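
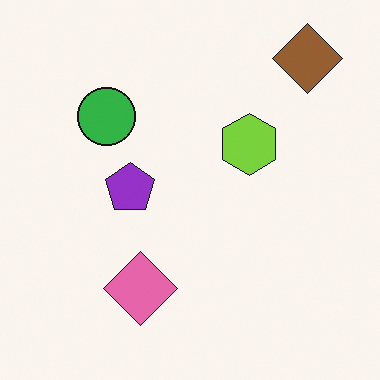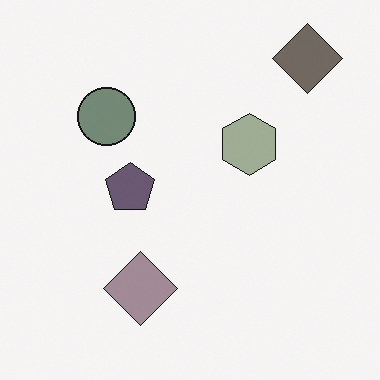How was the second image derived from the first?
It was made much more muted (saturation change).

All colors are more muted and greyish — a global saturation change.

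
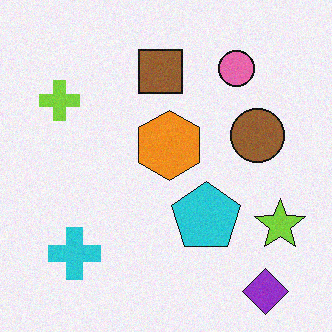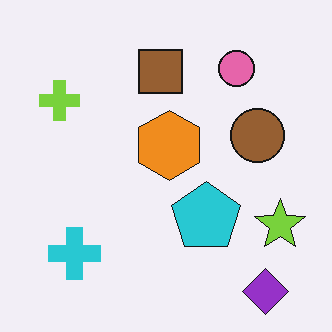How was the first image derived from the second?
The transformation is: degraded with a light layer of grain.

Random speckle covers the whole image, including the flat background.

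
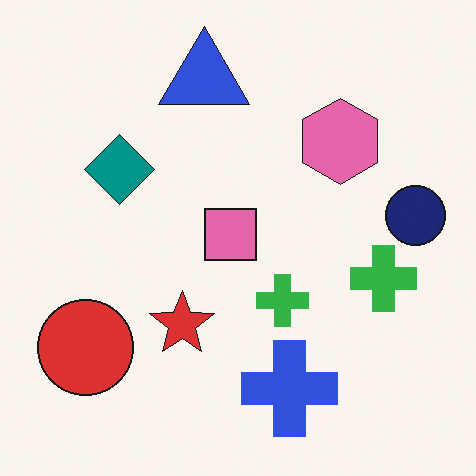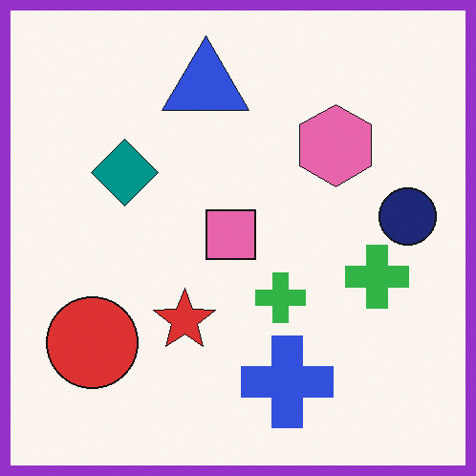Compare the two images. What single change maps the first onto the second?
Framed with a purple border.

A solid purple frame runs around the edge of the second image, with the content slightly shrunk inside it.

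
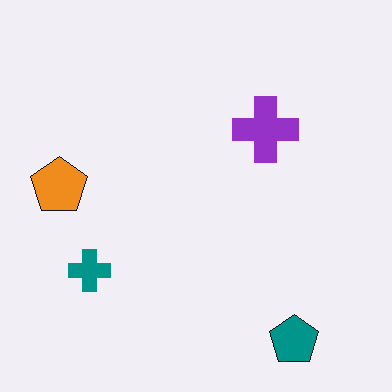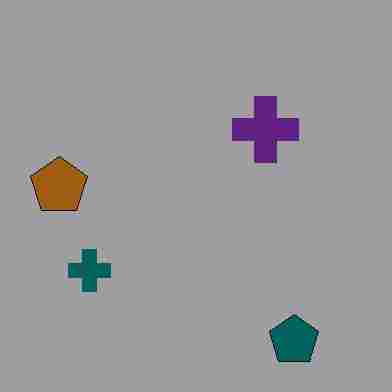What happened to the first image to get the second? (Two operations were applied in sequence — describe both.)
It was darkened a lot, then degraded with heavy JPEG compression.

Every pixel — background and shapes alike — is uniformly darkened. Blocky 8×8 compression artifacts appear around shape edges and the flat background shows ringing — characteristic JPEG degradation.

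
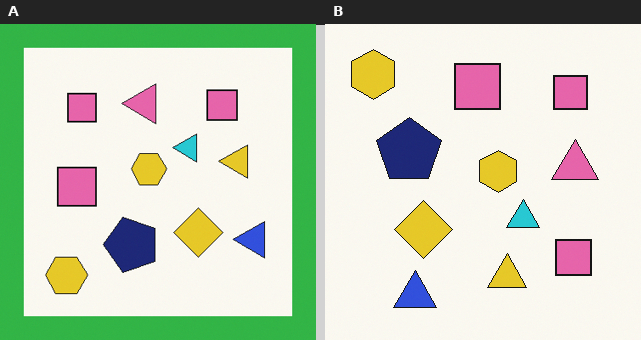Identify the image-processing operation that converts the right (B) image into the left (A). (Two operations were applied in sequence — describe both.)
The image was rotated 90° counter-clockwise, then framed with a green border.

The blue triangle sits in the bottom-left of the right (B) image and the bottom-right of the left (A) — consistent with a whole-image 90° counter-clockwise rotation. A solid green frame runs around the edge of the left (A) image, with the content slightly shrunk inside it.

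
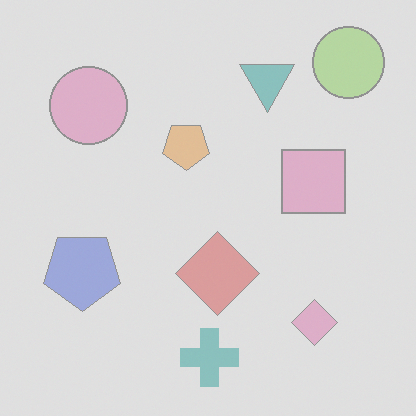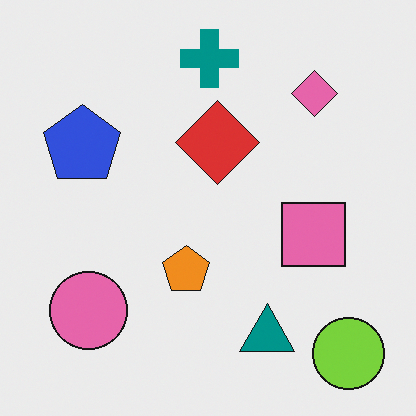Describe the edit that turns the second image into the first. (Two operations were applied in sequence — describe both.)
The image was flipped vertically (top ↔ bottom), then given much lower contrast.

The teal cross is in the top of the second image and the bottom of the first — shapes on opposite sides of the horizontal midline have swapped in a mirror flip. Tones are pushed toward mid-grey across the whole image — a global contrast change.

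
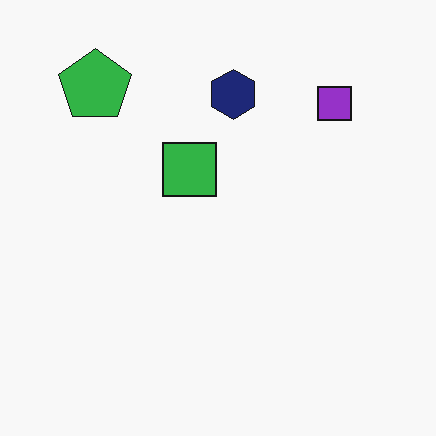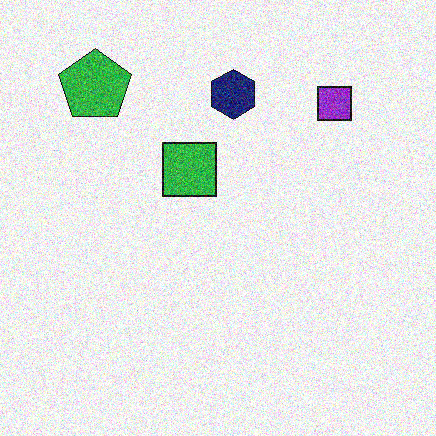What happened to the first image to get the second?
The transformation is: degraded with a thick layer of grain.

Random speckle covers the whole image, including the flat background.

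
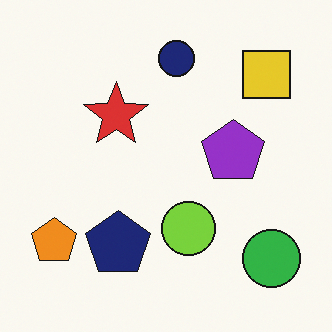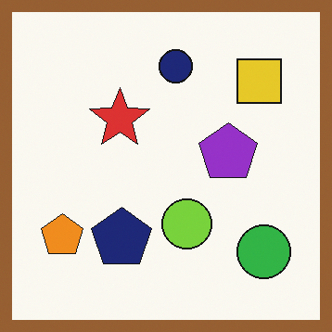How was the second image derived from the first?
Framed with a brown border.

A solid brown frame runs around the edge of the second image, with the content slightly shrunk inside it.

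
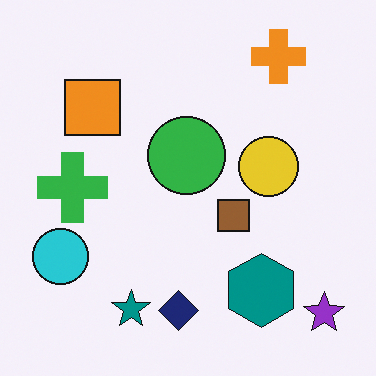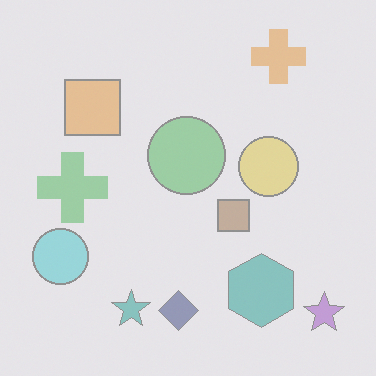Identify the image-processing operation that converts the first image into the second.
The second image is the first given much lower contrast.

Tones are pushed toward mid-grey across the whole image — a global contrast change.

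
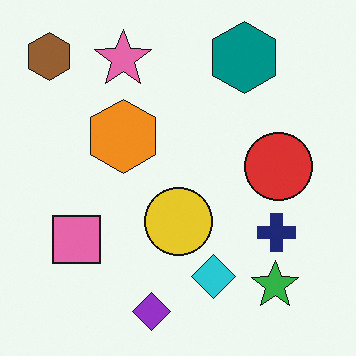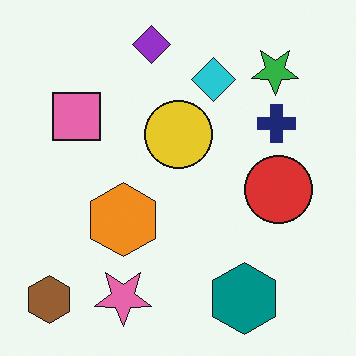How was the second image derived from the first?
It was flipped vertically (top ↔ bottom).

The purple diamond is in the bottom of the first image and the top of the second — shapes on opposite sides of the horizontal midline have swapped in a mirror flip.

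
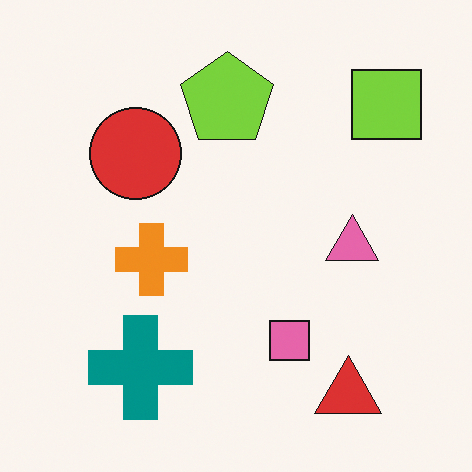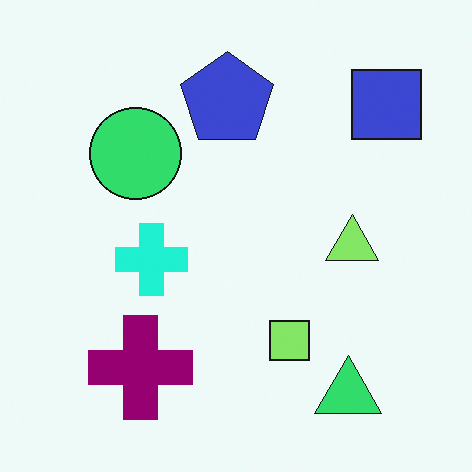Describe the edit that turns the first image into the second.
The transformation is: hue-shifted noticeably.

Every shape's color has rotated by the same amount around the hue wheel — a uniform hue shift.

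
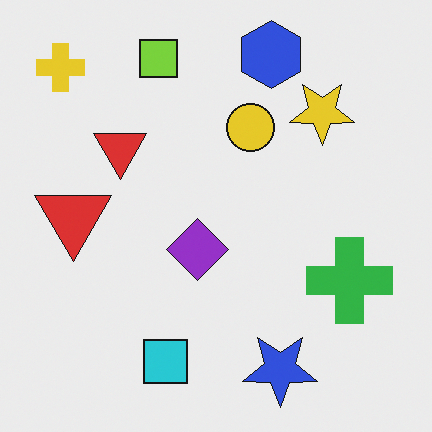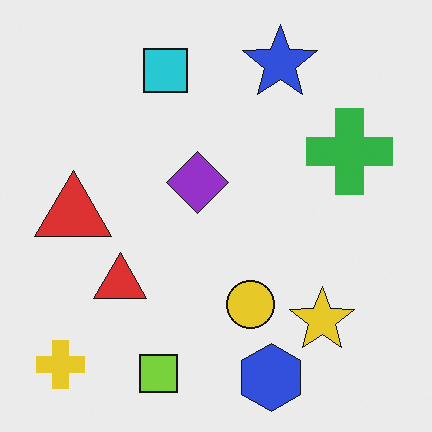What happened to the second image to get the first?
The transformation is: flipped vertically (top ↔ bottom).

The blue hexagon is in the bottom of the second image and the top of the first — shapes on opposite sides of the horizontal midline have swapped in a mirror flip.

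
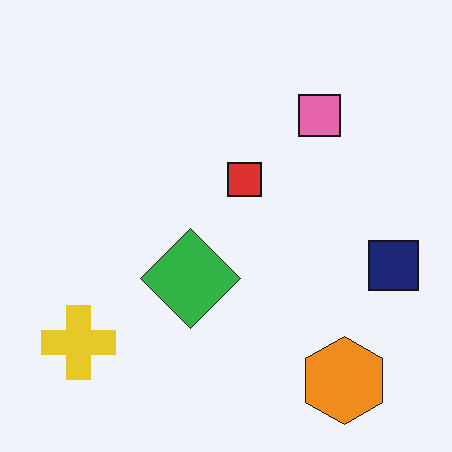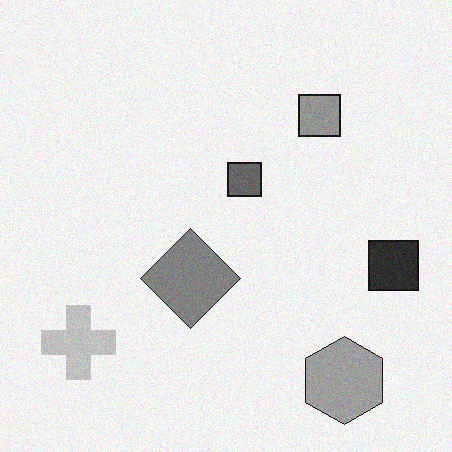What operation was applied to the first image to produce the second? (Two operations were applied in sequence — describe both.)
It was converted to grayscale, then degraded with subtle gaussian noise.

All color is removed — every shape is now a shade of grey. Random speckle covers the whole image, including the flat background.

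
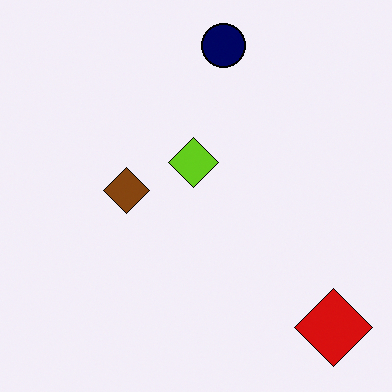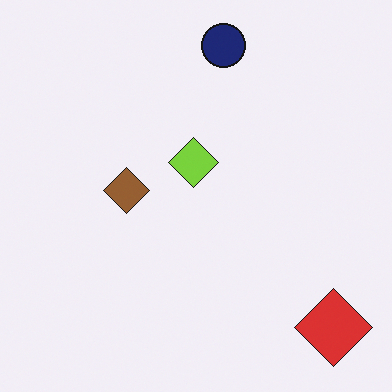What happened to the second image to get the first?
The image was given slightly increased contrast.

Tones are pushed away from mid-grey across the whole image — a global contrast change.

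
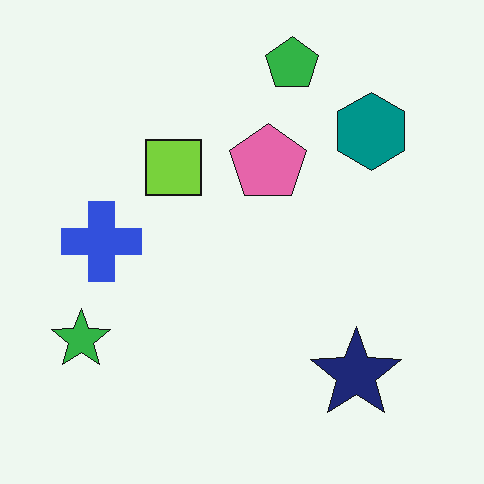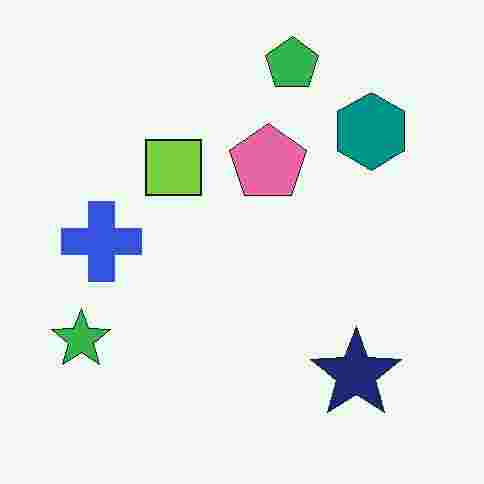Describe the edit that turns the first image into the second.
The transformation is: degraded with heavy JPEG compression.

Blocky 8×8 compression artifacts appear around shape edges and the flat background shows ringing — characteristic JPEG degradation.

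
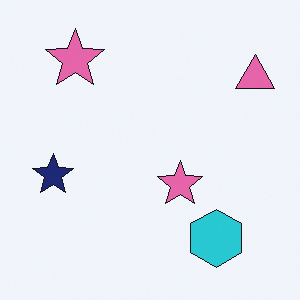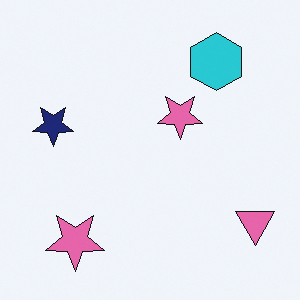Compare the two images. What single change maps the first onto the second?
This is the original image flipped vertically (top ↔ bottom).

The cyan hexagon is in the bottom-right of the first image and the top-right of the second — shapes on opposite sides of the horizontal midline have swapped in a mirror flip.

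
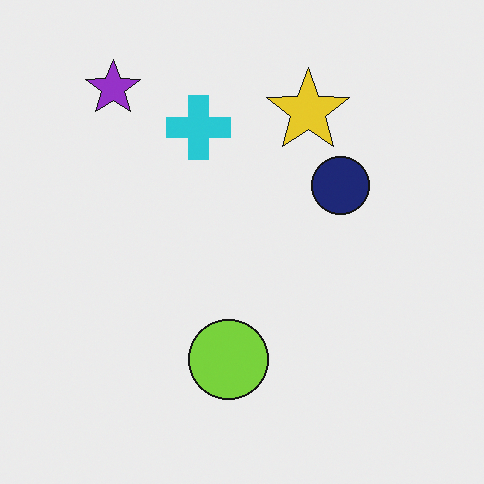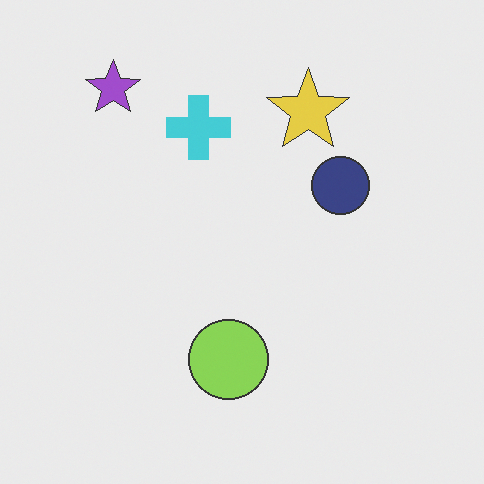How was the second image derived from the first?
The transformation is: given slightly reduced contrast.

Tones are pushed toward mid-grey across the whole image — a global contrast change.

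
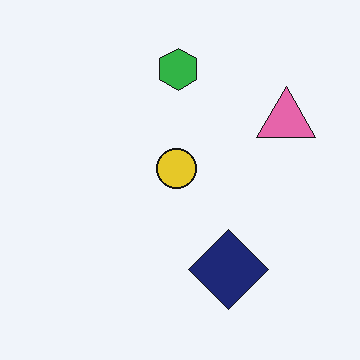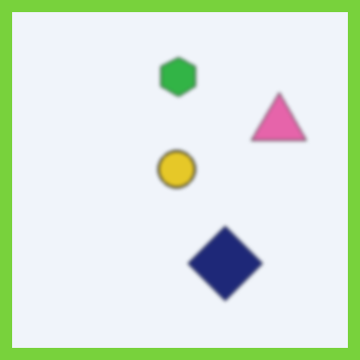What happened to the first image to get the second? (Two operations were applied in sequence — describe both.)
It was slightly softened, then framed with a lime border.

Shape edges and outlines are uniformly softened across the whole image. A solid lime frame runs around the edge of the second image, with the content slightly shrunk inside it.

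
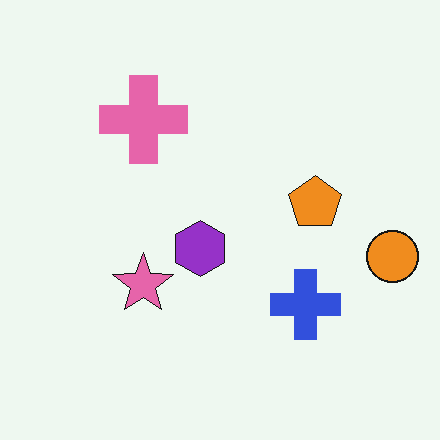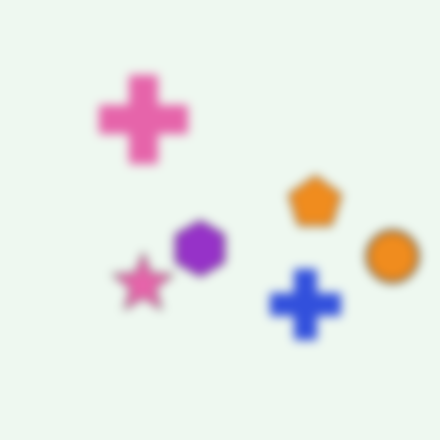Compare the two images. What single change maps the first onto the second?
This is the original image heavily blurred.

Shape edges and outlines are uniformly softened across the whole image.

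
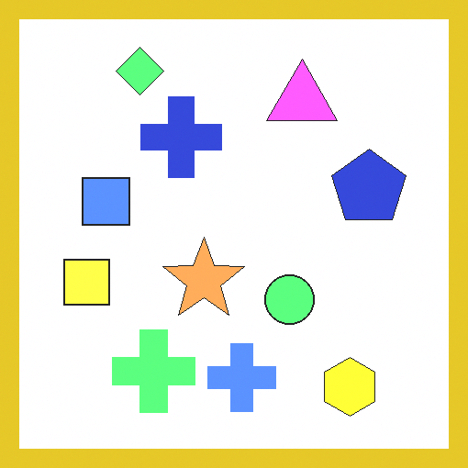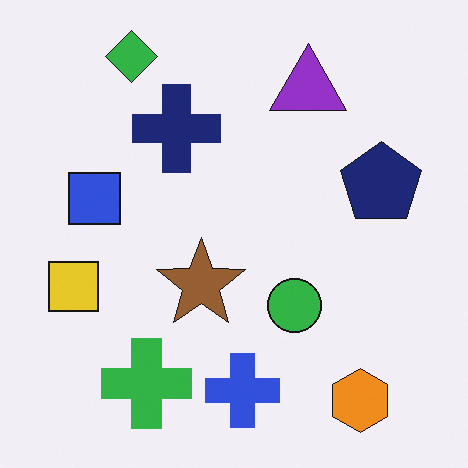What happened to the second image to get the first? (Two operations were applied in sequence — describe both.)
This is the original image noticeably brightened, then framed with a yellow border.

Every pixel — background and shapes alike — is uniformly brightened. A solid yellow frame runs around the edge of the first image, with the content slightly shrunk inside it.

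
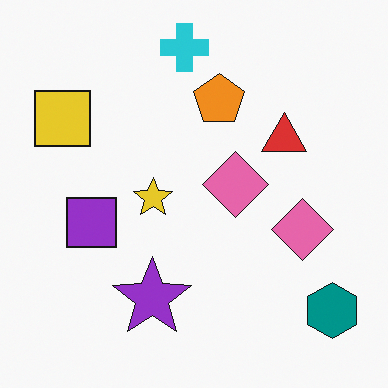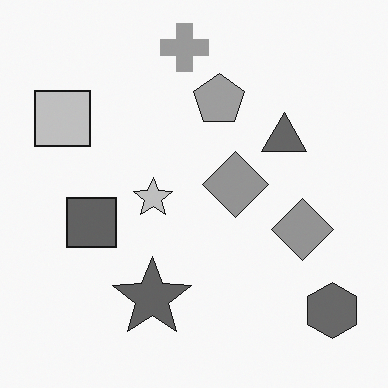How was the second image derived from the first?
The second image is the first converted to grayscale.

All color is removed — every shape is now a shade of grey.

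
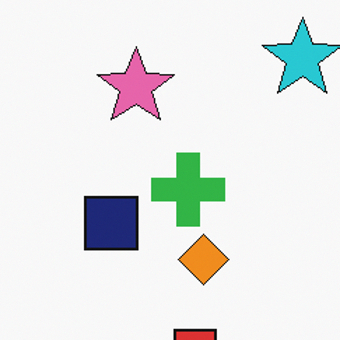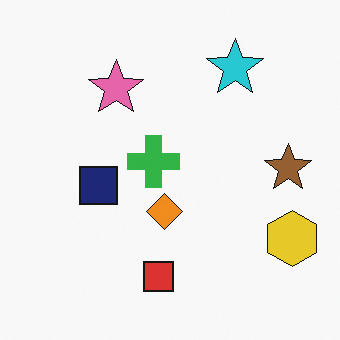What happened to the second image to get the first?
The image was cropped slightly and scaled back up.

The visible shapes are larger and the field of view is narrower; shapes near the original edges may be partly or wholly outside the frame — a crop-and-rescale.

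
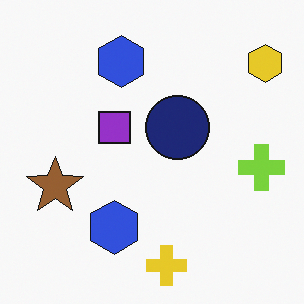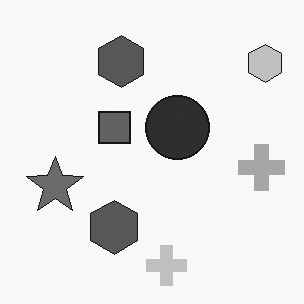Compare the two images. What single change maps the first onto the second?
It was converted to grayscale.

All color is removed — every shape is now a shade of grey.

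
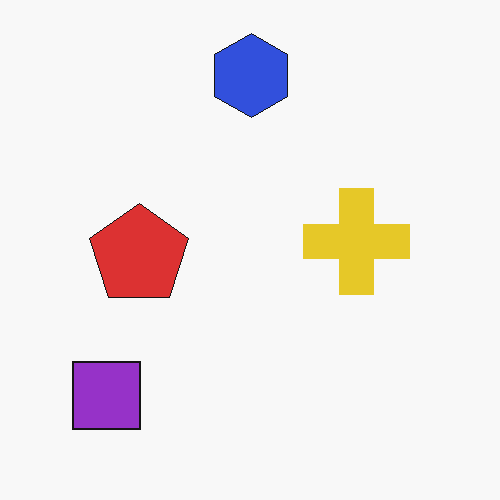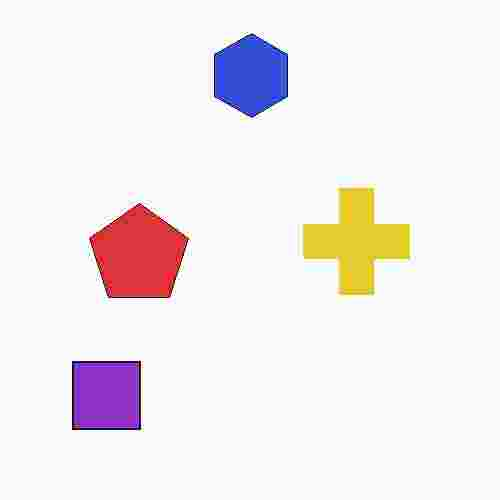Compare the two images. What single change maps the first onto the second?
The second image is the first degraded with heavy JPEG compression.

Blocky 8×8 compression artifacts appear around shape edges and the flat background shows ringing — characteristic JPEG degradation.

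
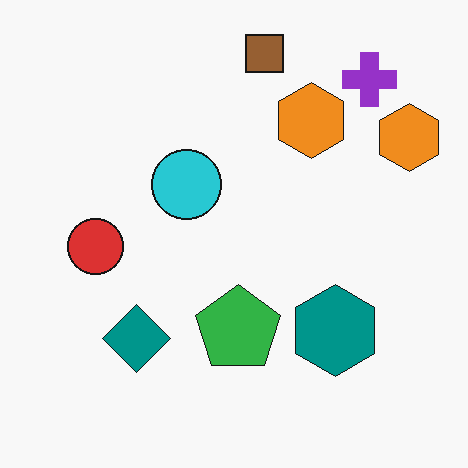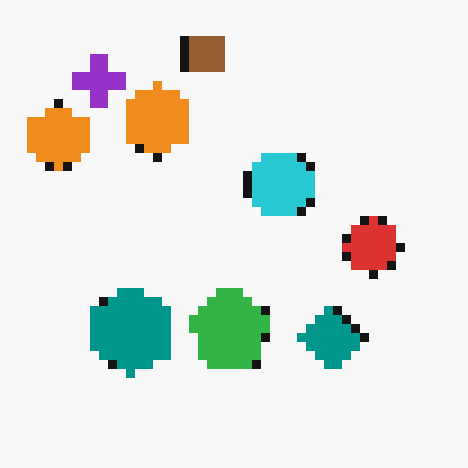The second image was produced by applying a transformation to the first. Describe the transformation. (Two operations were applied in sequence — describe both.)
The image was heavily pixelated into large blocks, then flipped horizontally (left ↔ right).

Shapes are reduced to large square blocks; fine edges and outlines are lost — a downscale-then-upscale (mosaic) effect. The red circle is in the left of the first image and the right of the second — shapes on opposite sides of the vertical midline have swapped in a mirror flip.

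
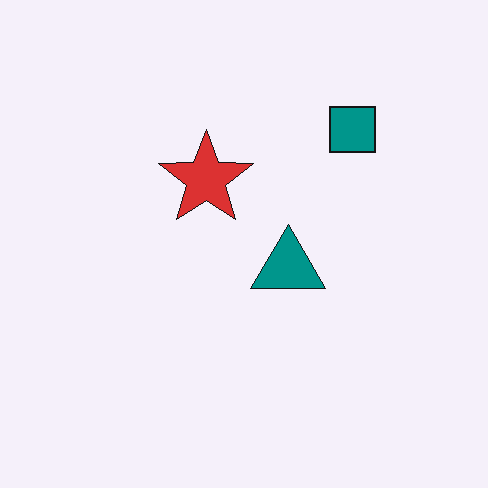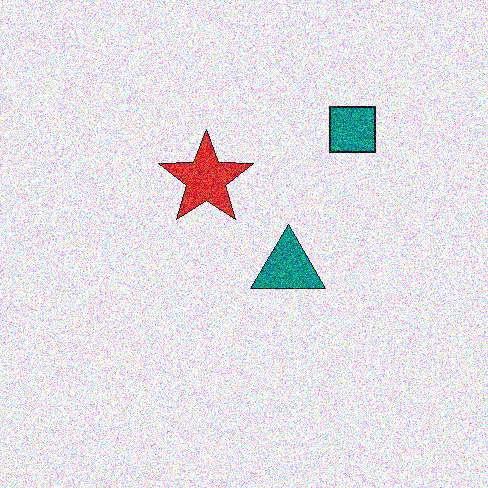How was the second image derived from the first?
It was degraded with strong gaussian noise.

Random speckle covers the whole image, including the flat background.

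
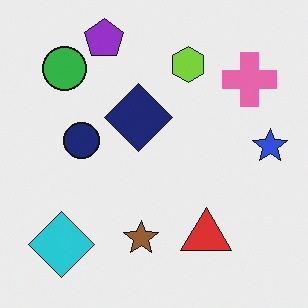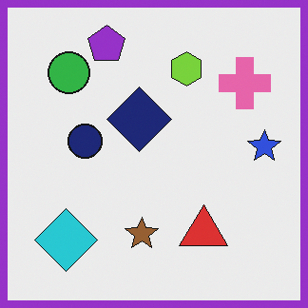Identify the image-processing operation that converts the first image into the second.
The transformation is: framed with a purple border.

A solid purple frame runs around the edge of the second image, with the content slightly shrunk inside it.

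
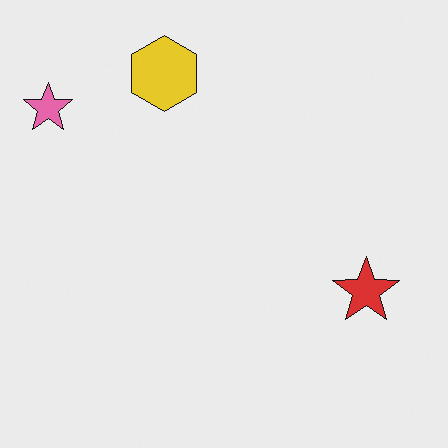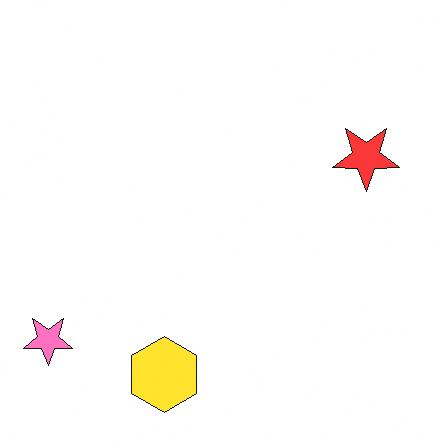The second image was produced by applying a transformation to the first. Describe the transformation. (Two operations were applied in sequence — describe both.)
The transformation is: slightly brightened, then flipped vertically (top ↔ bottom).

Every pixel — background and shapes alike — is uniformly brightened. The yellow hexagon is in the top of the first image and the bottom of the second — shapes on opposite sides of the horizontal midline have swapped in a mirror flip.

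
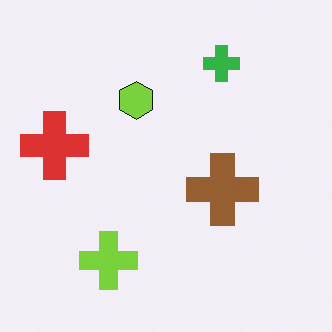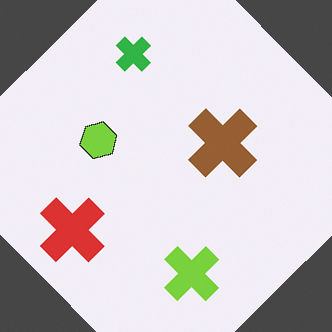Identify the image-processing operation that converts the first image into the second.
It was rotated counter-clockwise by a large amount — several tens of degrees.

Every shape is tilted by the same angle and the image corners show triangular fill wedges — a whole-image rotation by a non-right angle.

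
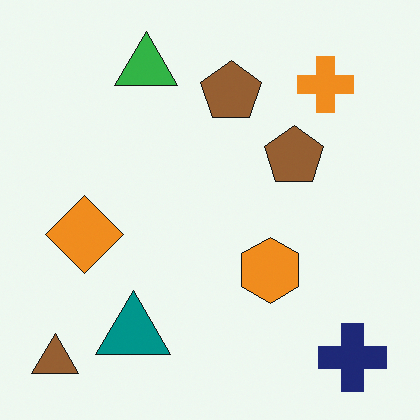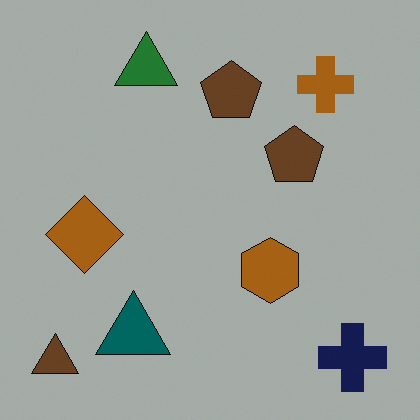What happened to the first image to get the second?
Noticeably darkened.

Every pixel — background and shapes alike — is uniformly darkened.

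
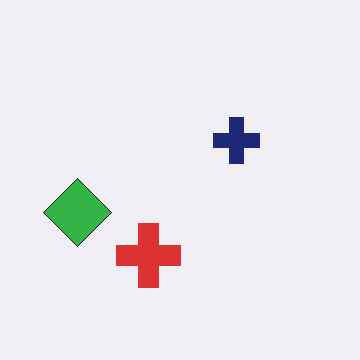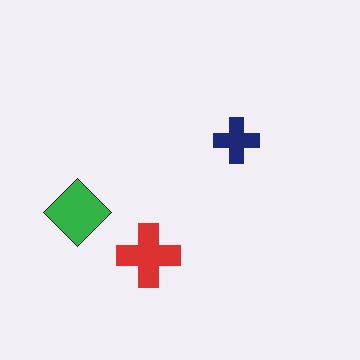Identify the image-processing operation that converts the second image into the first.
The image was JPEG-compressed with visible artifacts.

Blocky 8×8 compression artifacts appear around shape edges and the flat background shows ringing — characteristic JPEG degradation.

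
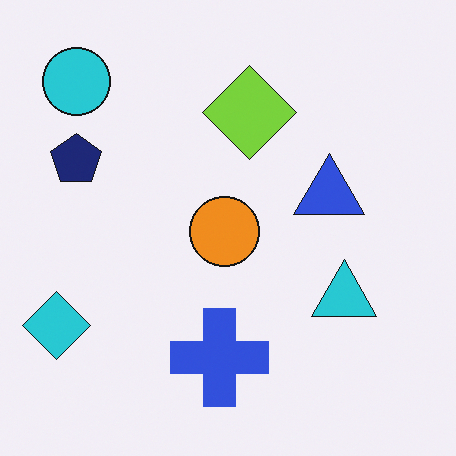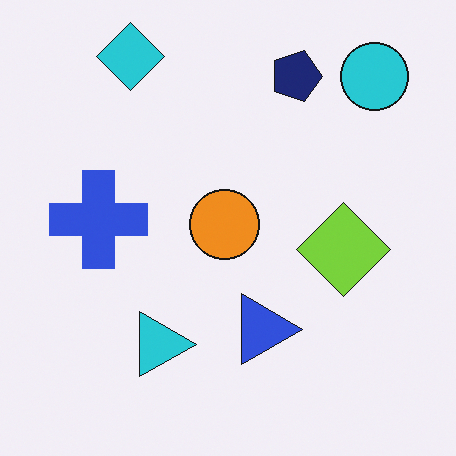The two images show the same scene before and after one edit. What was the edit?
The transformation is: rotated 90° clockwise.

The cyan circle sits in the top-left of the first image and the top-right of the second — consistent with a whole-image 90° clockwise rotation.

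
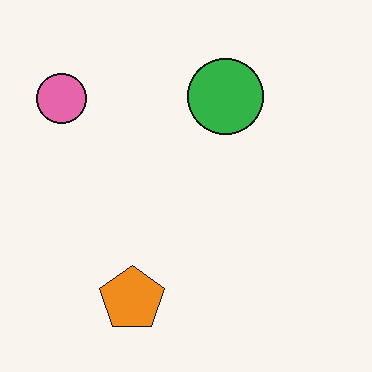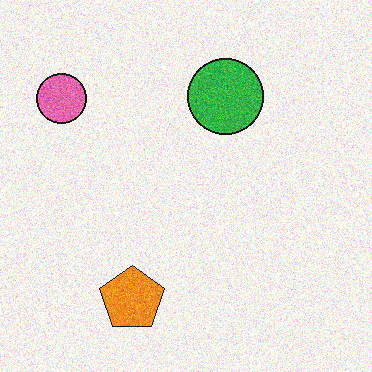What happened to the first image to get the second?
It was degraded with visible gaussian noise.

Random speckle covers the whole image, including the flat background.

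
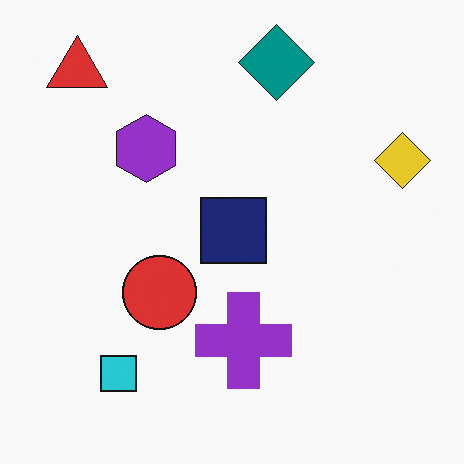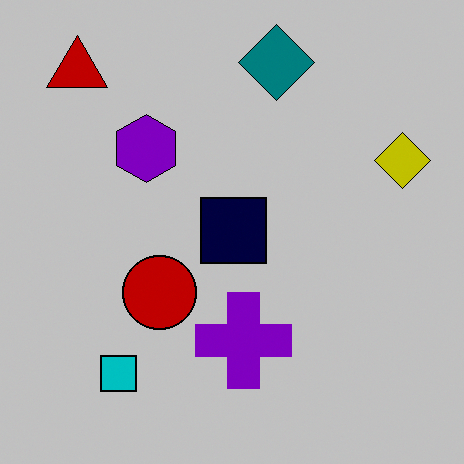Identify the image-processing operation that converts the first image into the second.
Aggressively posterized.

Each flat color has snapped to a coarser quantized level — most visibly, the near-white background has dropped to a flat grey.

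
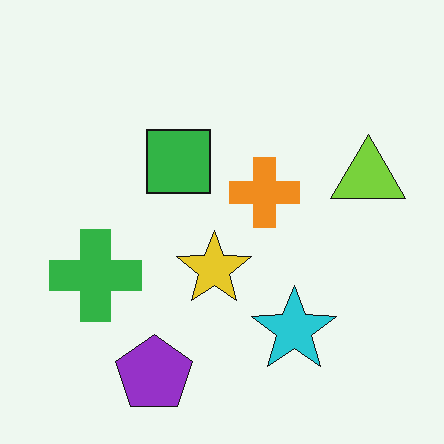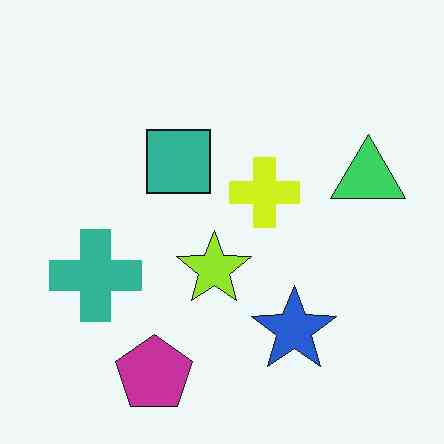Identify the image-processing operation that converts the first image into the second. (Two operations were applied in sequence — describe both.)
The image was hue-shifted slightly, then given moderate JPEG compression.

Every shape's color has rotated by the same amount around the hue wheel — a uniform hue shift. Blocky 8×8 compression artifacts appear around shape edges and the flat background shows ringing — characteristic JPEG degradation.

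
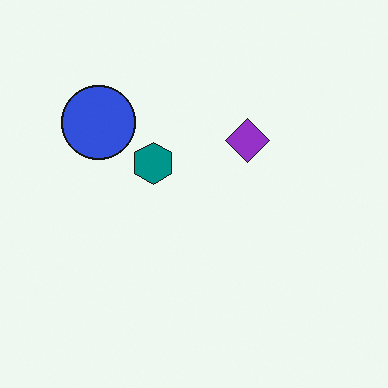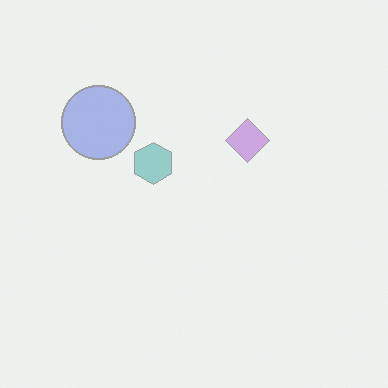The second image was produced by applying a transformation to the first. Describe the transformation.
The image was given much lower contrast.

Tones are pushed toward mid-grey across the whole image — a global contrast change.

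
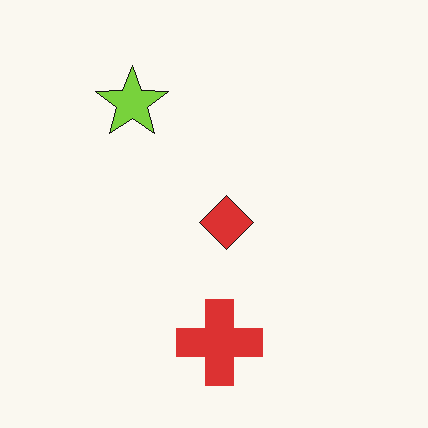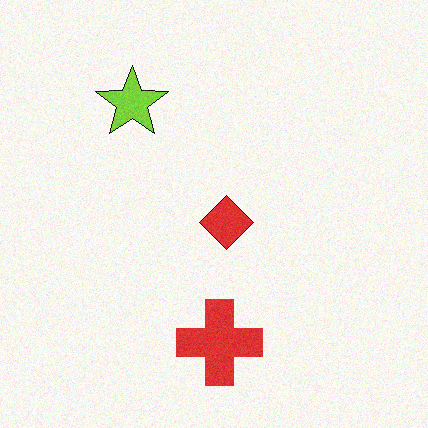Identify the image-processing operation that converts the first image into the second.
The second image is the first degraded with light additive noise.

Random speckle covers the whole image, including the flat background.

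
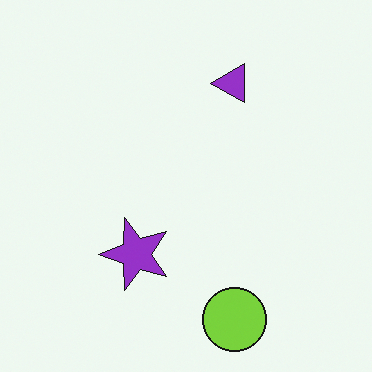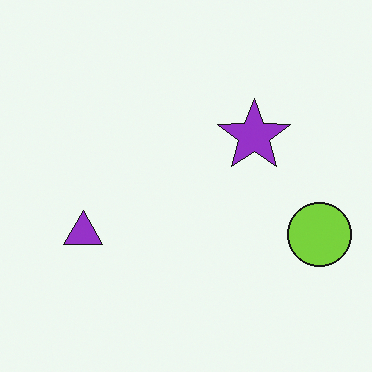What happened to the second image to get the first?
Transposed (reflected across the top-left ↔ bottom-right diagonal).

Shapes have swapped their row and column positions — what was in the top-right is now in the bottom-left — a diagonal reflection.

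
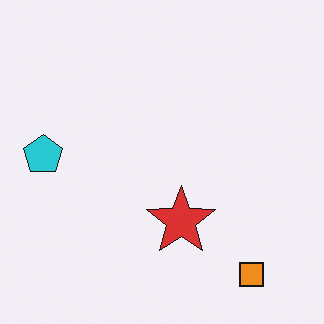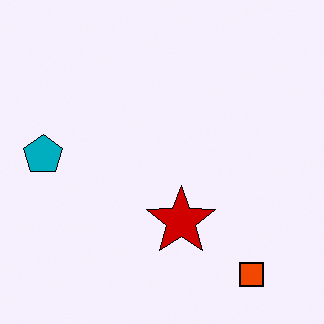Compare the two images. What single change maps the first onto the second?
This is the original image given much higher contrast.

Tones are pushed away from mid-grey across the whole image — a global contrast change.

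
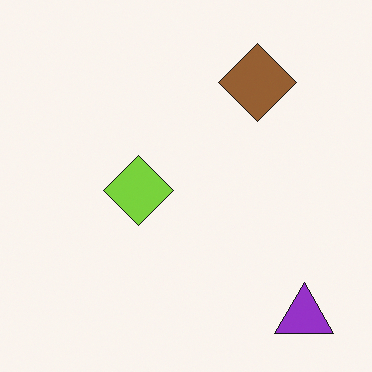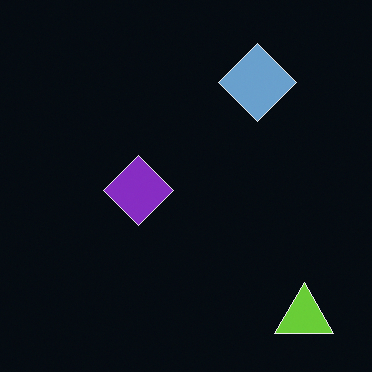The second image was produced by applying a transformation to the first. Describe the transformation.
The second image is the first color-inverted (negative).

The light background has become dark and every shape's color is its complement — a photographic negative.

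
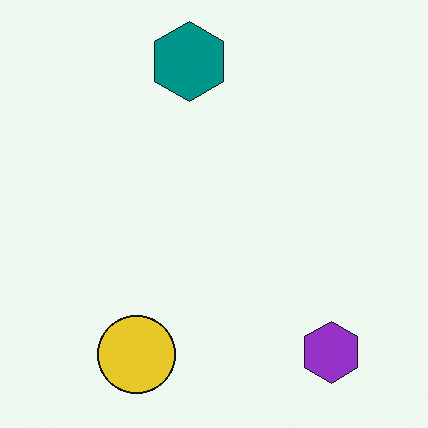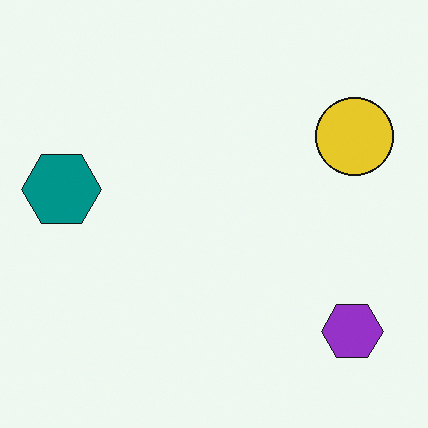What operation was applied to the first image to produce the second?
The image was transposed (reflected across the top-left ↔ bottom-right diagonal).

Shapes have swapped their row and column positions — what was in the top-right is now in the bottom-left — a diagonal reflection.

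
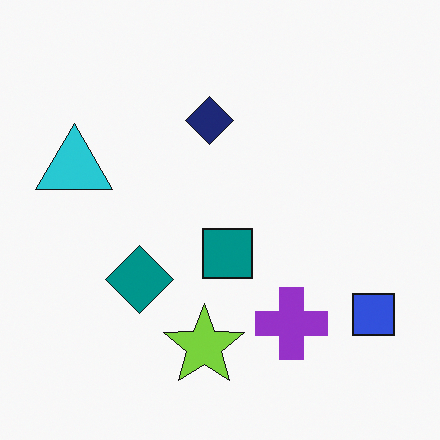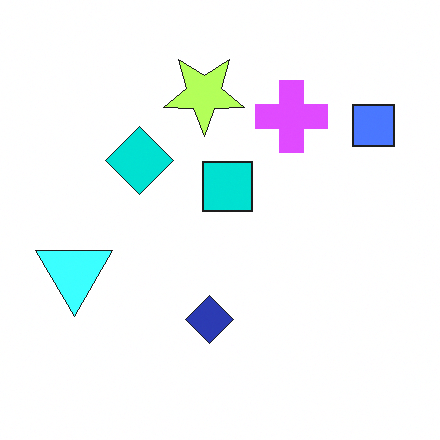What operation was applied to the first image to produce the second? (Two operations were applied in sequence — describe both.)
The transformation is: flipped vertically (top ↔ bottom), then substantially brightened.

The lime star is in the bottom of the first image and the top of the second — shapes on opposite sides of the horizontal midline have swapped in a mirror flip. Every pixel — background and shapes alike — is uniformly brightened.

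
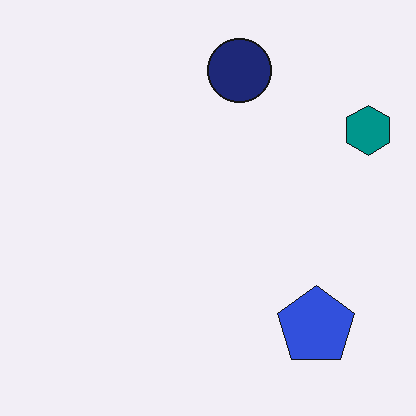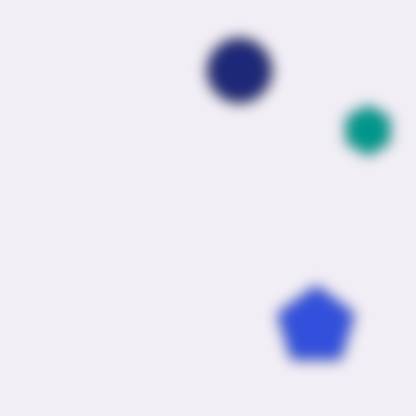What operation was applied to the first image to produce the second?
Strongly gaussian-blurred.

Shape edges and outlines are uniformly softened across the whole image.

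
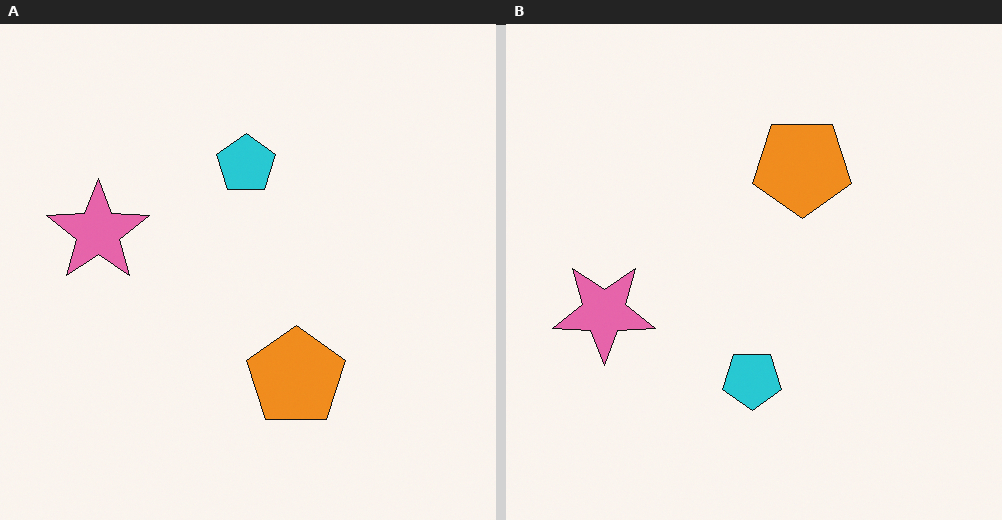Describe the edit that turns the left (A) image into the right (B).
This is the original image flipped vertically (top ↔ bottom).

The cyan pentagon is in the top of the left (A) image and the bottom of the right (B) — shapes on opposite sides of the horizontal midline have swapped in a mirror flip.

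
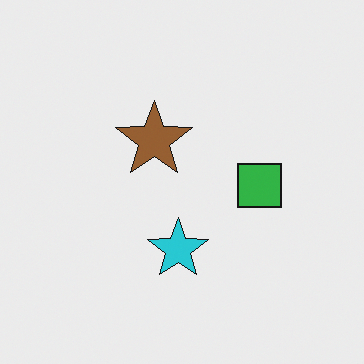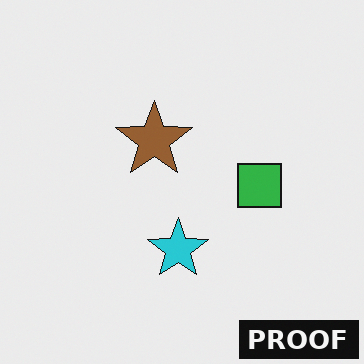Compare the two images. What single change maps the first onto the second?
Watermarked with the text "PROOF" in the lower-right corner.

A dark label reading "PROOF" appears in the lower-right corner.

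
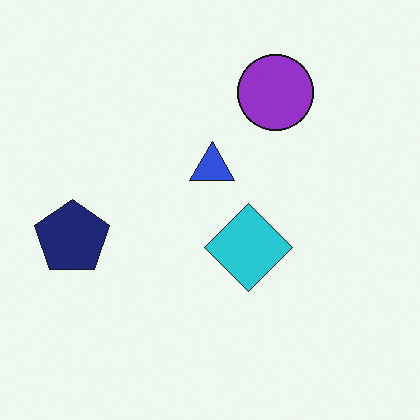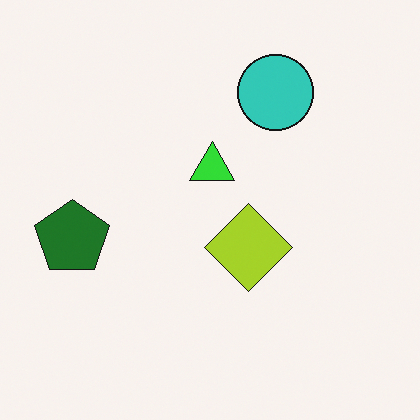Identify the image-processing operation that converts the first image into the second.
Hue-shifted by a large amount.

Every shape's color has rotated by the same amount around the hue wheel — a uniform hue shift.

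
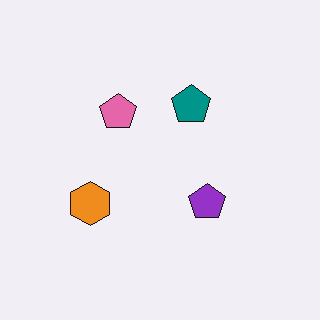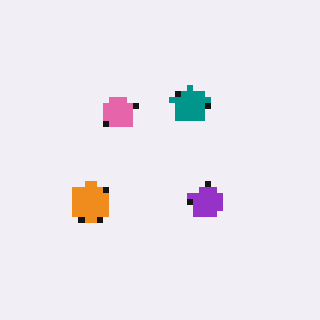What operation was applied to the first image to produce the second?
The transformation is: moderately pixelated.

Shapes are reduced to large square blocks; fine edges and outlines are lost — a downscale-then-upscale (mosaic) effect.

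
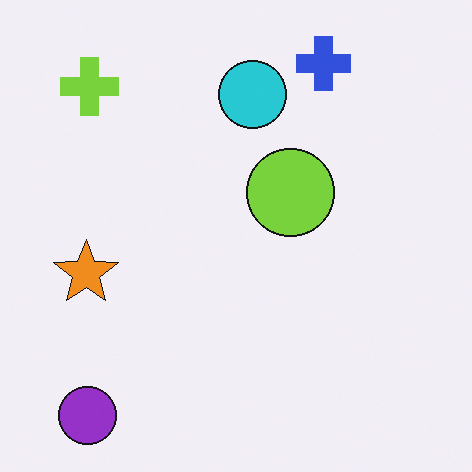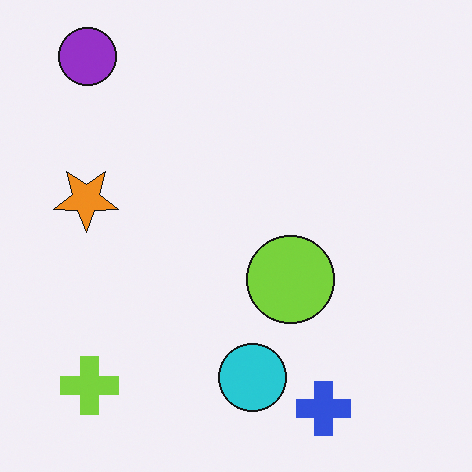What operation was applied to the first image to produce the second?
The transformation is: flipped vertically (top ↔ bottom).

The purple circle is in the bottom-left of the first image and the top-left of the second — shapes on opposite sides of the horizontal midline have swapped in a mirror flip.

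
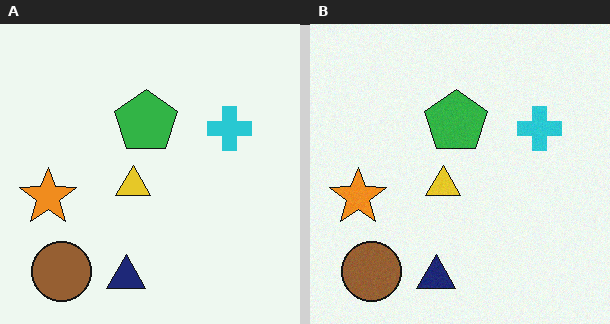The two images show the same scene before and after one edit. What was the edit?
The transformation is: degraded with a light layer of grain.

Random speckle covers the whole image, including the flat background.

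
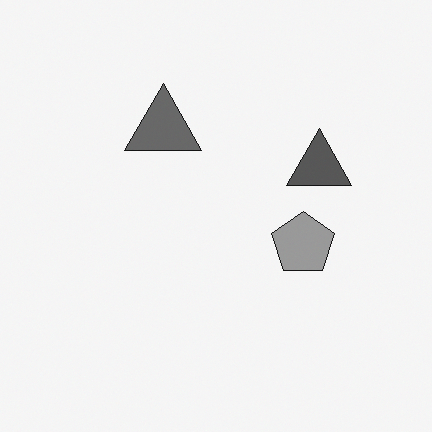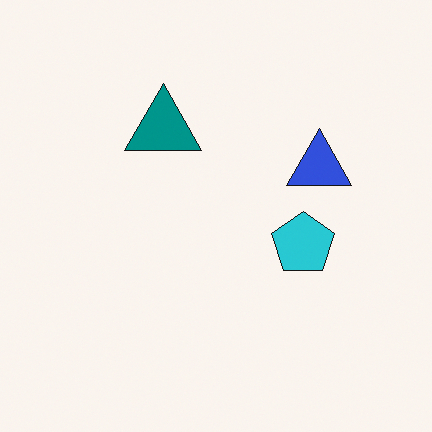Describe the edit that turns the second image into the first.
This is the original image converted to grayscale.

All color is removed — every shape is now a shade of grey.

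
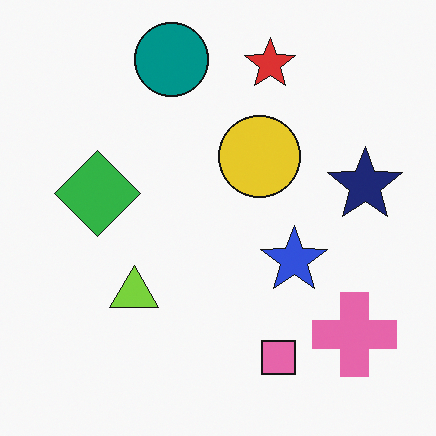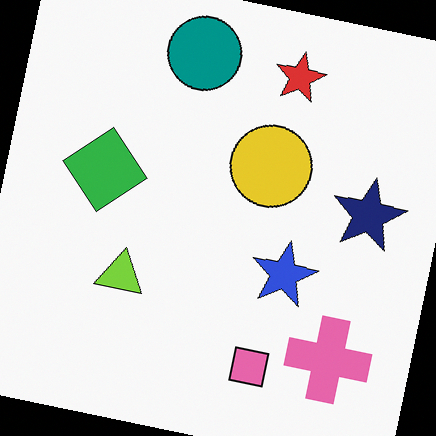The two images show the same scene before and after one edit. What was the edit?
Rotated clockwise by a small amount.

Every shape is tilted by the same angle and the image corners show triangular fill wedges — a whole-image rotation by a non-right angle.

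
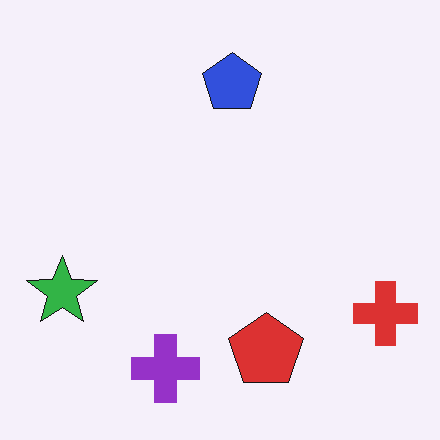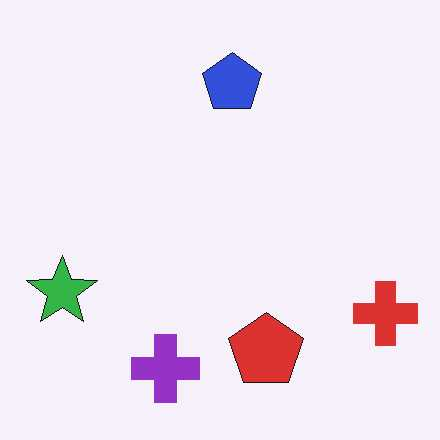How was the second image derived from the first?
The transformation is: JPEG-compressed with visible artifacts.

Blocky 8×8 compression artifacts appear around shape edges and the flat background shows ringing — characteristic JPEG degradation.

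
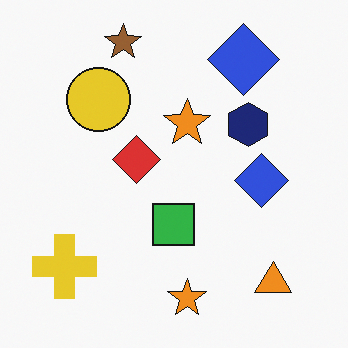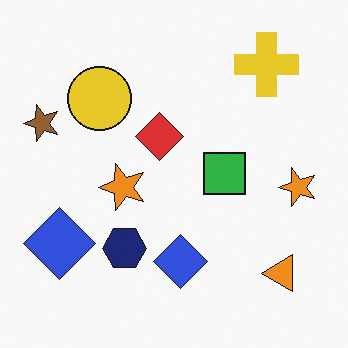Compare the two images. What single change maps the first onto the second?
The second image is the first transposed (reflected across the top-left ↔ bottom-right diagonal).

Shapes have swapped their row and column positions — what was in the top-right is now in the bottom-left — a diagonal reflection.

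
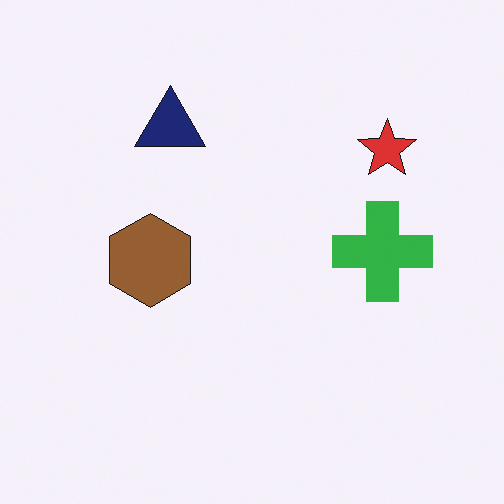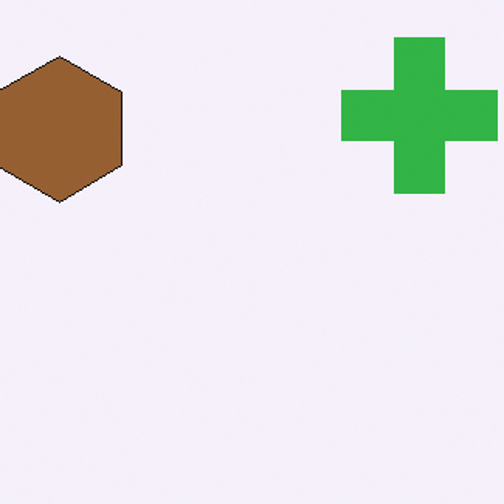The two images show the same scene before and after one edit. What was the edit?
The image was cropped to a modestly smaller region and rescaled.

The visible shapes are larger and the field of view is narrower; shapes near the original edges may be partly or wholly outside the frame — a crop-and-rescale.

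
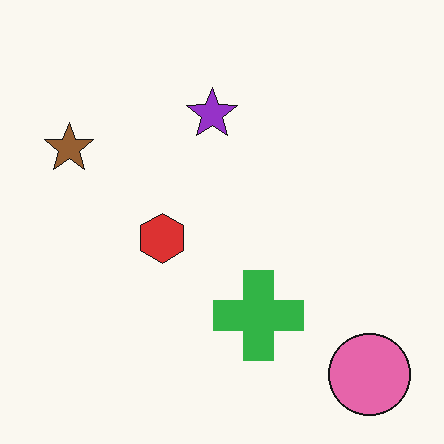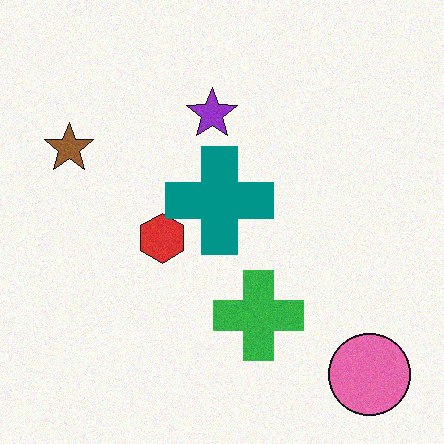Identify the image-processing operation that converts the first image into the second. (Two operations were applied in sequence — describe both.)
It was degraded with light additive noise, then overlaid with an additional teal cross.

Random speckle covers the whole image, including the flat background. A teal cross appears in the second image that is absent from the first.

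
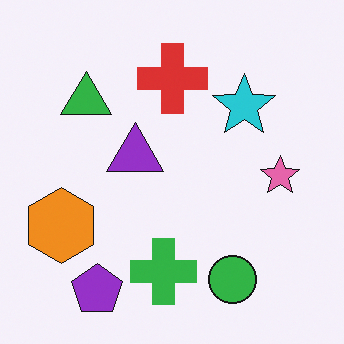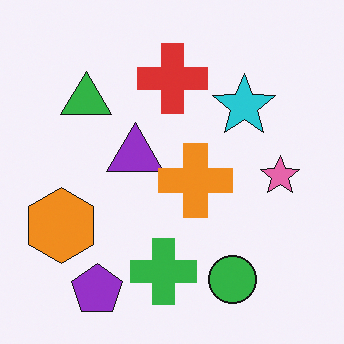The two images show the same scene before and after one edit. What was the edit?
This is the original image overlaid with an additional orange cross.

An orange cross appears in the second image that is absent from the first.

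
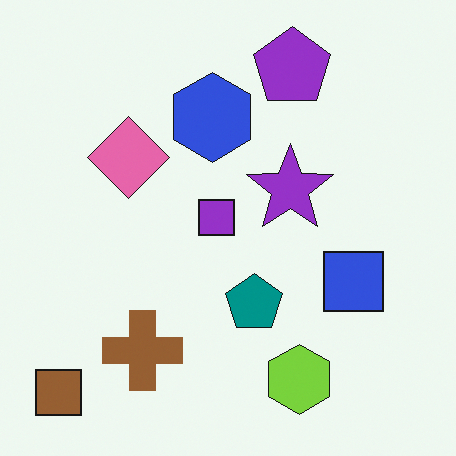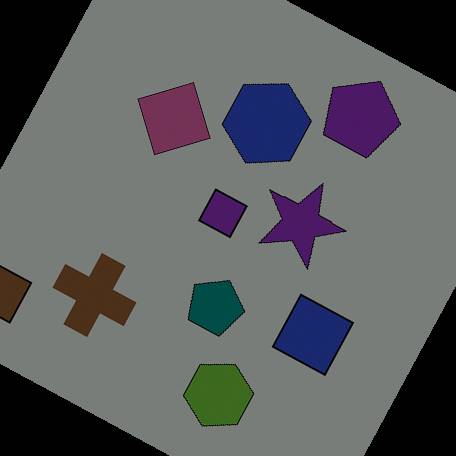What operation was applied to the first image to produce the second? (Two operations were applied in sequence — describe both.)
The transformation is: rotated clockwise by a clearly visible amount, then substantially darkened.

Every shape is tilted by the same angle and the image corners show triangular fill wedges — a whole-image rotation by a non-right angle. Every pixel — background and shapes alike — is uniformly darkened.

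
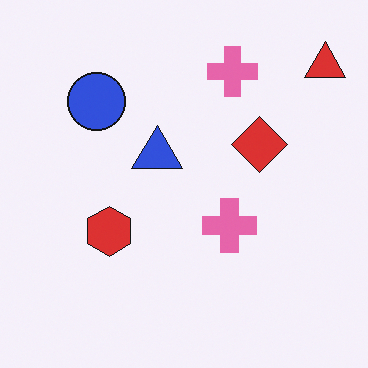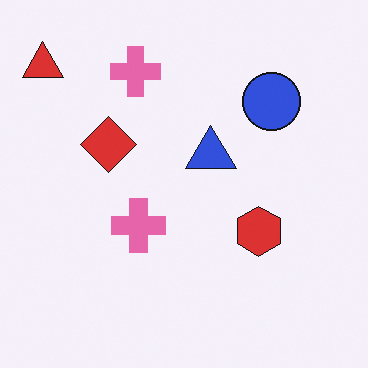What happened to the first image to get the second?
This is the original image flipped horizontally (left ↔ right).

The red triangle is in the top-right of the first image and the top-left of the second — shapes on opposite sides of the vertical midline have swapped in a mirror flip.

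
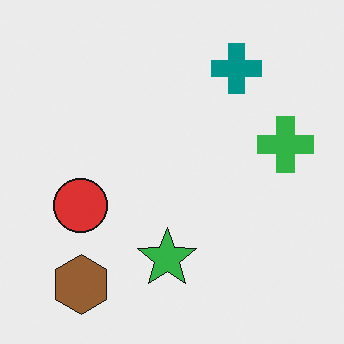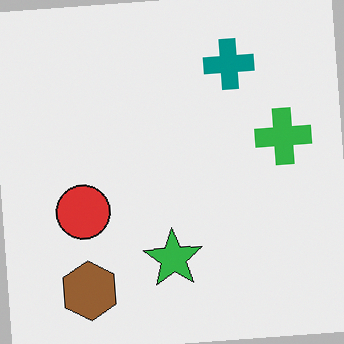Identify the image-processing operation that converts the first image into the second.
The transformation is: rotated counter-clockwise by a few degrees.

Every shape is tilted by the same angle and the image corners show triangular fill wedges — a whole-image rotation by a non-right angle.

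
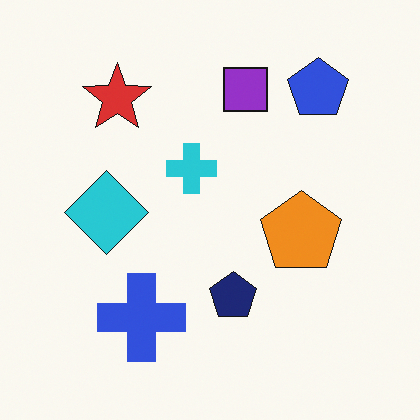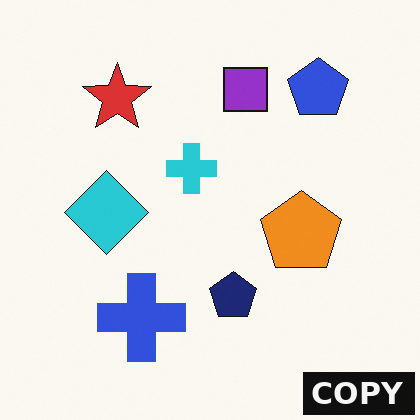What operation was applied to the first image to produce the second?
It was watermarked with the text "COPY" in the lower-right corner.

A dark label reading "COPY" appears in the lower-right corner.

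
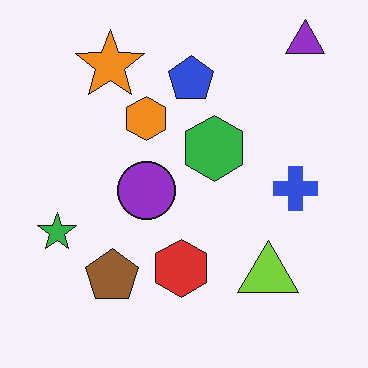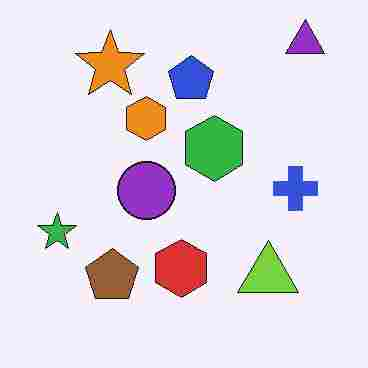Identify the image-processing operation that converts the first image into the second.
The image was heavily JPEG-compressed with obvious blocking artifacts.

Blocky 8×8 compression artifacts appear around shape edges and the flat background shows ringing — characteristic JPEG degradation.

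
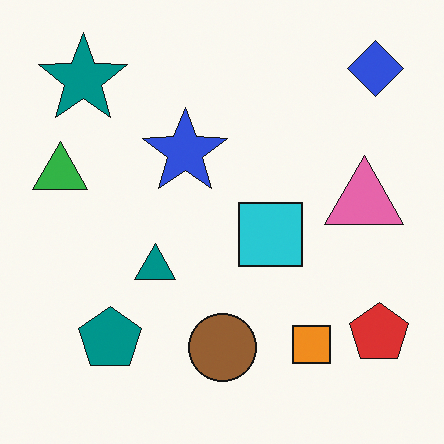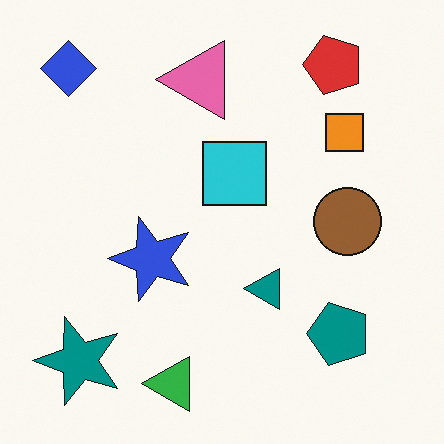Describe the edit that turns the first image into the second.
The image was rotated 90° counter-clockwise.

The blue diamond sits in the top-right of the first image and the top-left of the second — consistent with a whole-image 90° counter-clockwise rotation.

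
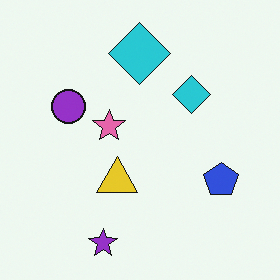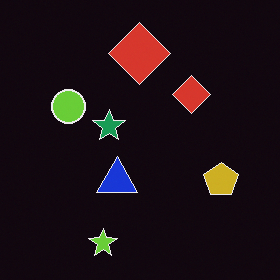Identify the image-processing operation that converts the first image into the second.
The transformation is: color-inverted (negative).

The light background has become dark and every shape's color is its complement — a photographic negative.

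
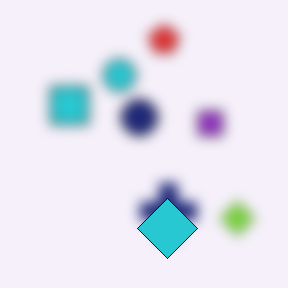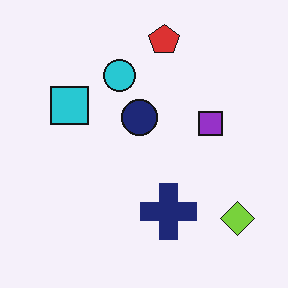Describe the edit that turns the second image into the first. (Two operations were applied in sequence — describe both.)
Heavily blurred, then overlaid with an additional cyan diamond.

Shape edges and outlines are uniformly softened across the whole image. A cyan diamond appears in the first image that is absent from the second.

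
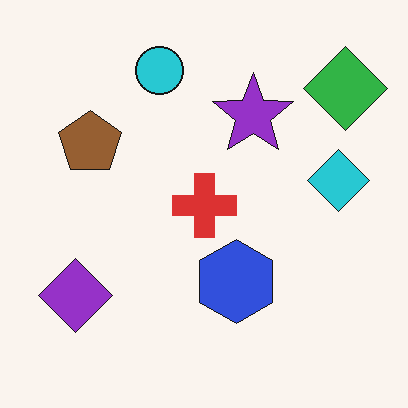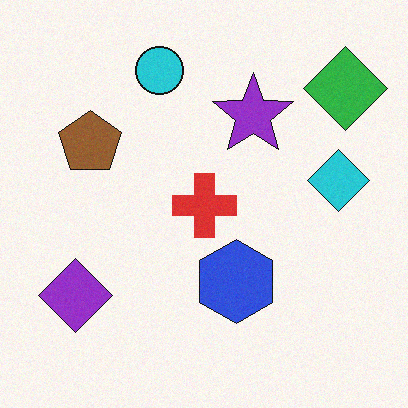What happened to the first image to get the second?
It was degraded with light additive noise.

Random speckle covers the whole image, including the flat background.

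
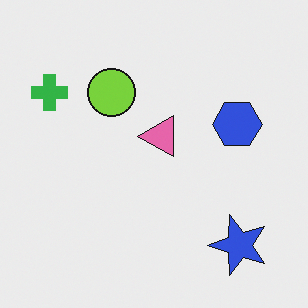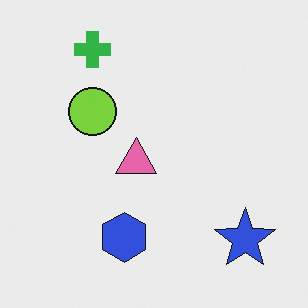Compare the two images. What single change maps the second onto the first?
The first image is the second transposed (reflected across the top-left ↔ bottom-right diagonal).

Shapes have swapped their row and column positions — what was in the top-right is now in the bottom-left — a diagonal reflection.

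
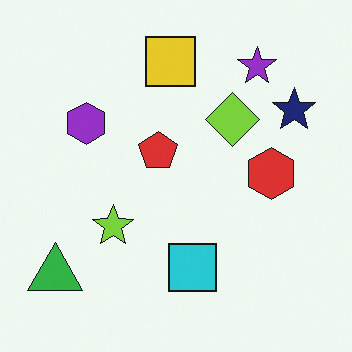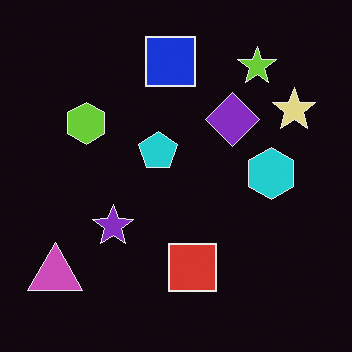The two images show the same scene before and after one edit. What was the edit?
Color-inverted (negative).

The light background has become dark and every shape's color is its complement — a photographic negative.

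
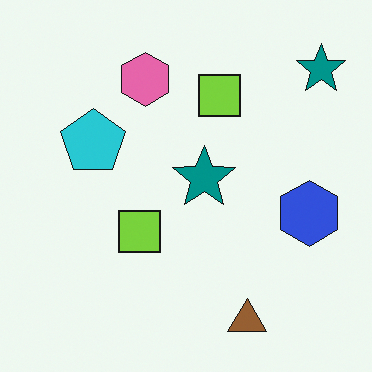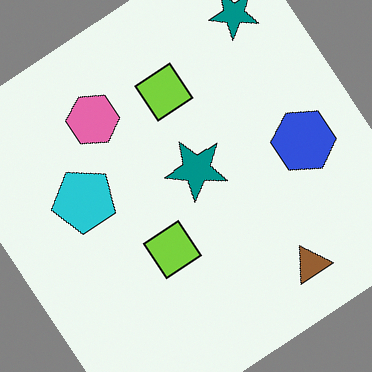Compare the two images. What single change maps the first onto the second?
It was rotated counter-clockwise by a large amount — several tens of degrees.

Every shape is tilted by the same angle and the image corners show triangular fill wedges — a whole-image rotation by a non-right angle.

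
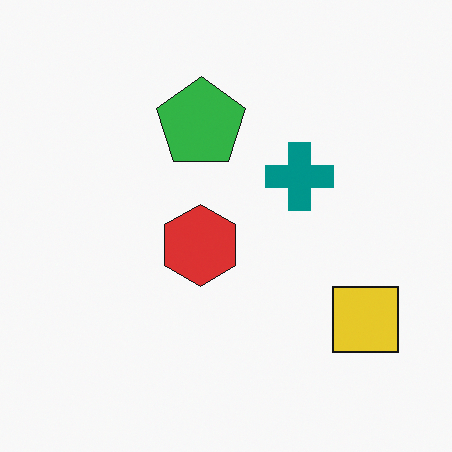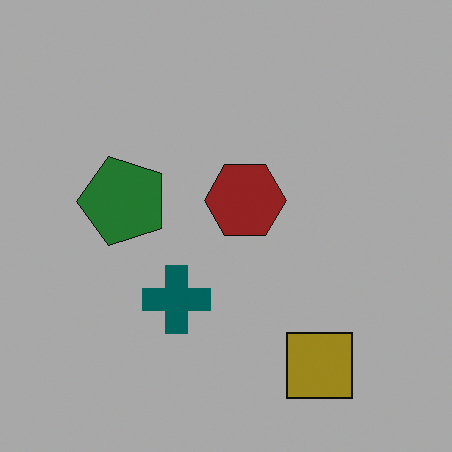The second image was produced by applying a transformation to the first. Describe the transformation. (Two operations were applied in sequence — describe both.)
The second image is the first transposed (reflected across the top-left ↔ bottom-right diagonal), then darkened a lot.

Shapes have swapped their row and column positions — what was in the top-right is now in the bottom-left — a diagonal reflection. Every pixel — background and shapes alike — is uniformly darkened.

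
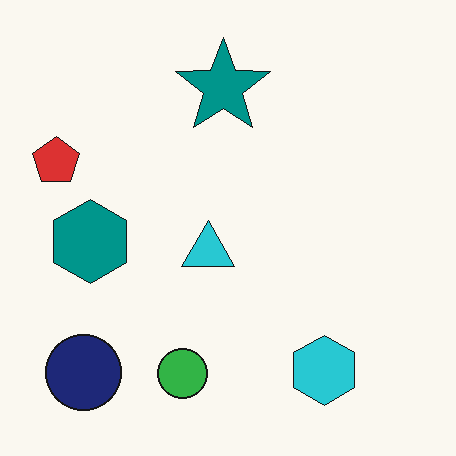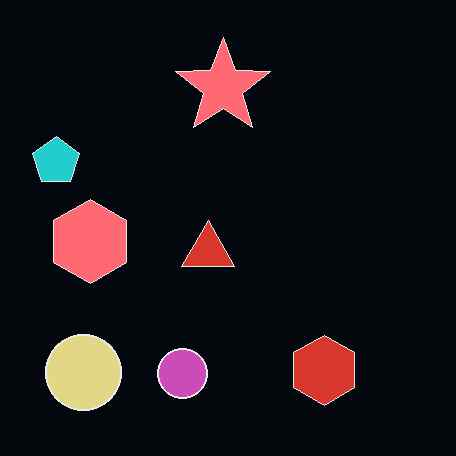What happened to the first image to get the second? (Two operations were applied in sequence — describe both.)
The image was color-inverted (negative), then JPEG-compressed with visible artifacts.

The light background has become dark and every shape's color is its complement — a photographic negative. Blocky 8×8 compression artifacts appear around shape edges and the flat background shows ringing — characteristic JPEG degradation.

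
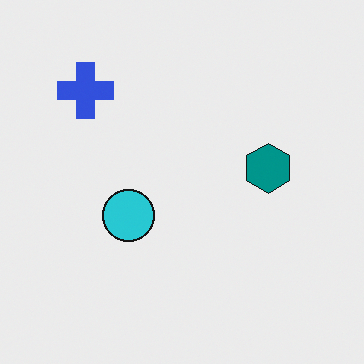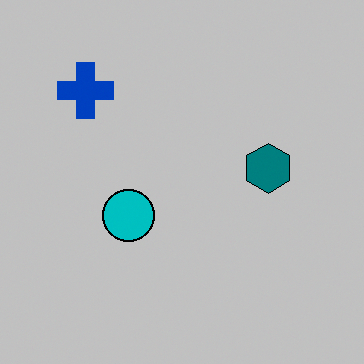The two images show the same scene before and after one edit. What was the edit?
This is the original image heavily posterized to just a handful of flat colors.

Each flat color has snapped to a coarser quantized level — most visibly, the near-white background has dropped to a flat grey.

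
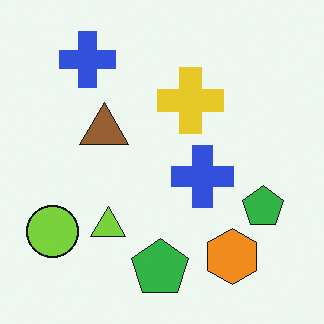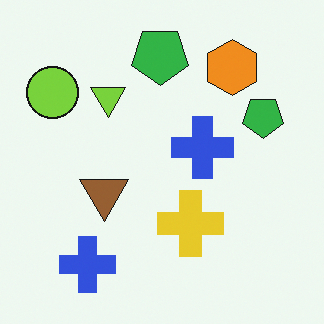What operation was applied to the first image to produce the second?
Flipped vertically (top ↔ bottom).

The orange hexagon is in the bottom-right of the first image and the top-right of the second — shapes on opposite sides of the horizontal midline have swapped in a mirror flip.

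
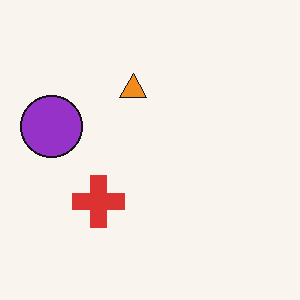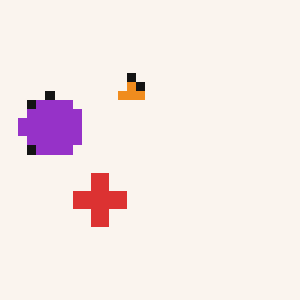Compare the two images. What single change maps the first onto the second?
Coarsely pixelated.

Shapes are reduced to large square blocks; fine edges and outlines are lost — a downscale-then-upscale (mosaic) effect.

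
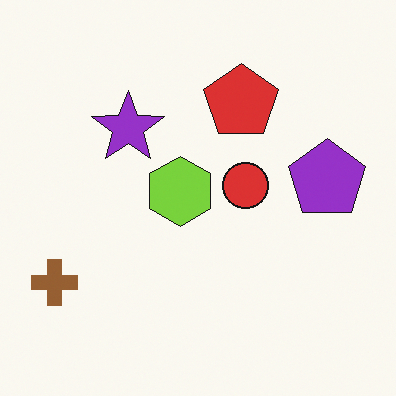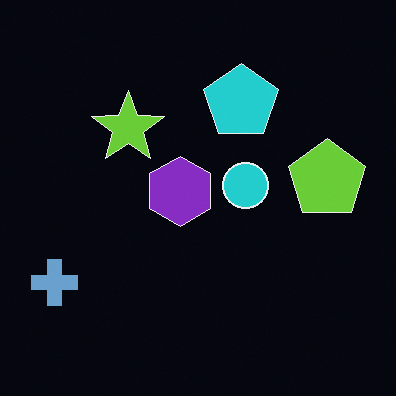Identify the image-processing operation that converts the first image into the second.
The transformation is: color-inverted (negative).

The light background has become dark and every shape's color is its complement — a photographic negative.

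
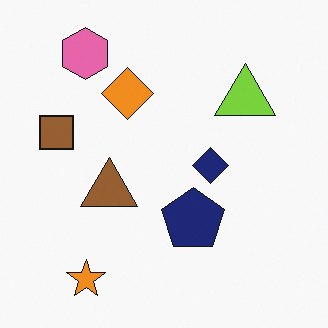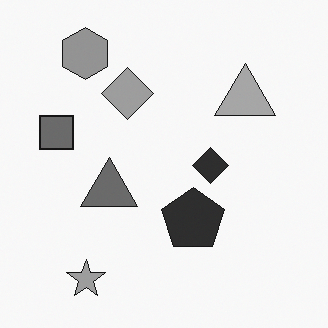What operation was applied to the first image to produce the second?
The image was converted to grayscale.

All color is removed — every shape is now a shade of grey.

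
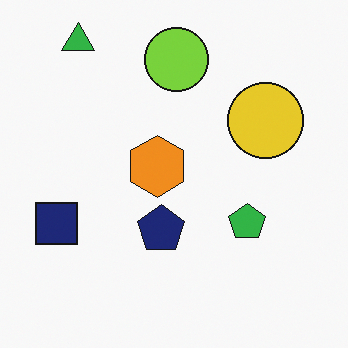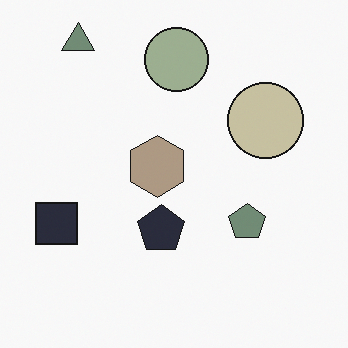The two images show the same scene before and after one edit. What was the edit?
The transformation is: heavily desaturated.

All colors are more muted and greyish — a global saturation change.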